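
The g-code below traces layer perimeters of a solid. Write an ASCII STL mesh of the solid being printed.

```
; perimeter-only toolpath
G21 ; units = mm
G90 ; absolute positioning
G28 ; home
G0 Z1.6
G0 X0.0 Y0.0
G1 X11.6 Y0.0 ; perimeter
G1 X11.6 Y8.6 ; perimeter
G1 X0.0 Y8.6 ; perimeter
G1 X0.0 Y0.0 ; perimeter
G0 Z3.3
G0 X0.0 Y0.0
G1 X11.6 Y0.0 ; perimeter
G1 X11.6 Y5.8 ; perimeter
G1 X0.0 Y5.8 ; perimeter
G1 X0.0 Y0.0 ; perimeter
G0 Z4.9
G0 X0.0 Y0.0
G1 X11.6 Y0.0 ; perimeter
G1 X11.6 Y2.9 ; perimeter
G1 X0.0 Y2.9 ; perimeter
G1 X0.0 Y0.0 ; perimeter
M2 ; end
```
solid part
  facet normal 0.0000 0.0000 -1.0000
    outer loop
      vertex 11.6 11.5 0.0
      vertex 11.6 0.0 0.0
      vertex 0.0 0.0 0.0
    endloop
  endfacet
  facet normal 0.0000 0.0000 -1.0000
    outer loop
      vertex 0.0 11.5 0.0
      vertex 11.6 11.5 0.0
      vertex 0.0 0.0 0.0
    endloop
  endfacet
  facet normal 0.0000 -1.0000 0.0000
    outer loop
      vertex 0.0 0.0 0.0
      vertex 11.6 0.0 0.0
      vertex 11.6 0.0 6.6
    endloop
  endfacet
  facet normal 0.0000 -1.0000 0.0000
    outer loop
      vertex 0.0 0.0 0.0
      vertex 11.6 0.0 6.6
      vertex 0.0 0.0 6.6
    endloop
  endfacet
  facet normal 0.0000 0.4978 0.8673
    outer loop
      vertex 0.0 0.0 6.6
      vertex 11.6 0.0 6.6
      vertex 11.6 11.5 0.0
    endloop
  endfacet
  facet normal 0.0000 0.4978 0.8673
    outer loop
      vertex 0.0 0.0 6.6
      vertex 11.6 11.5 0.0
      vertex 0.0 11.5 0.0
    endloop
  endfacet
  facet normal -1.0000 0.0000 0.0000
    outer loop
      vertex 0.0 0.0 6.6
      vertex 0.0 11.5 0.0
      vertex 0.0 0.0 0.0
    endloop
  endfacet
  facet normal 1.0000 0.0000 0.0000
    outer loop
      vertex 11.6 0.0 0.0
      vertex 11.6 11.5 0.0
      vertex 11.6 0.0 6.6
    endloop
  endfacet
endsolid part

The G0 Z moves step by Δz≈1.6 mm. The G1 loops shrink linearly with z, so the solid tapers from its base footprint up to z≈6.6. Closing with a flat bottom cap and the tapered top and triangulating gives 8 facets — a wedge (ramp): 11.6 × 11.5 mm base, rising to 6.6 mm along the y=0 edge and sloping linearly to z=0 at y=11.5.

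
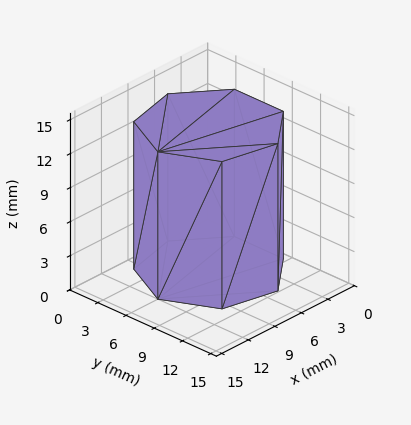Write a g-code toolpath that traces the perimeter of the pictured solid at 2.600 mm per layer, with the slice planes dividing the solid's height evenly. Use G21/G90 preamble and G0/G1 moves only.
Reading the render: the shape is a regular 7-sided prism (a cylinder approximated with 7 flat sides), circumscribed radius ≈ 6 mm, height ≈ 13 mm (dimensions read to the nearest mm from the axis ticks). For the g-code, the solid's height is divided into equal slices at the stated Δz and each level perimeter traced with G1 moves after a G0 lift.

; perimeter-only toolpath
G21 ; units = mm
G90 ; absolute positioning
G28 ; home
; layer 1
G0 Z2.600
G0 X12.000 Y6.000
G1 X9.741 Y10.691
G1 X4.665 Y11.850
G1 X0.594 Y8.603
G1 X0.594 Y3.397
G1 X4.665 Y0.150
G1 X9.741 Y1.309
G1 X12.000 Y6.000
; layer 2
G0 Z5.200
G0 X12.000 Y6.000
G1 X9.741 Y10.691
G1 X4.665 Y11.850
G1 X0.594 Y8.603
G1 X0.594 Y3.397
G1 X4.665 Y0.150
G1 X9.741 Y1.309
G1 X12.000 Y6.000
; layer 3
G0 Z7.800
G0 X12.000 Y6.000
G1 X9.741 Y10.691
G1 X4.665 Y11.850
G1 X0.594 Y8.603
G1 X0.594 Y3.397
G1 X4.665 Y0.150
G1 X9.741 Y1.309
G1 X12.000 Y6.000
; layer 4
G0 Z10.400
G0 X12.000 Y6.000
G1 X9.741 Y10.691
G1 X4.665 Y11.850
G1 X0.594 Y8.603
G1 X0.594 Y3.397
G1 X4.665 Y0.150
G1 X9.741 Y1.309
G1 X12.000 Y6.000
; layer 5
G0 Z13.000
G0 X12.000 Y6.000
G1 X9.741 Y10.691
G1 X4.665 Y11.850
G1 X0.594 Y8.603
G1 X0.594 Y3.397
G1 X4.665 Y0.150
G1 X9.741 Y1.309
G1 X12.000 Y6.000
M2 ; end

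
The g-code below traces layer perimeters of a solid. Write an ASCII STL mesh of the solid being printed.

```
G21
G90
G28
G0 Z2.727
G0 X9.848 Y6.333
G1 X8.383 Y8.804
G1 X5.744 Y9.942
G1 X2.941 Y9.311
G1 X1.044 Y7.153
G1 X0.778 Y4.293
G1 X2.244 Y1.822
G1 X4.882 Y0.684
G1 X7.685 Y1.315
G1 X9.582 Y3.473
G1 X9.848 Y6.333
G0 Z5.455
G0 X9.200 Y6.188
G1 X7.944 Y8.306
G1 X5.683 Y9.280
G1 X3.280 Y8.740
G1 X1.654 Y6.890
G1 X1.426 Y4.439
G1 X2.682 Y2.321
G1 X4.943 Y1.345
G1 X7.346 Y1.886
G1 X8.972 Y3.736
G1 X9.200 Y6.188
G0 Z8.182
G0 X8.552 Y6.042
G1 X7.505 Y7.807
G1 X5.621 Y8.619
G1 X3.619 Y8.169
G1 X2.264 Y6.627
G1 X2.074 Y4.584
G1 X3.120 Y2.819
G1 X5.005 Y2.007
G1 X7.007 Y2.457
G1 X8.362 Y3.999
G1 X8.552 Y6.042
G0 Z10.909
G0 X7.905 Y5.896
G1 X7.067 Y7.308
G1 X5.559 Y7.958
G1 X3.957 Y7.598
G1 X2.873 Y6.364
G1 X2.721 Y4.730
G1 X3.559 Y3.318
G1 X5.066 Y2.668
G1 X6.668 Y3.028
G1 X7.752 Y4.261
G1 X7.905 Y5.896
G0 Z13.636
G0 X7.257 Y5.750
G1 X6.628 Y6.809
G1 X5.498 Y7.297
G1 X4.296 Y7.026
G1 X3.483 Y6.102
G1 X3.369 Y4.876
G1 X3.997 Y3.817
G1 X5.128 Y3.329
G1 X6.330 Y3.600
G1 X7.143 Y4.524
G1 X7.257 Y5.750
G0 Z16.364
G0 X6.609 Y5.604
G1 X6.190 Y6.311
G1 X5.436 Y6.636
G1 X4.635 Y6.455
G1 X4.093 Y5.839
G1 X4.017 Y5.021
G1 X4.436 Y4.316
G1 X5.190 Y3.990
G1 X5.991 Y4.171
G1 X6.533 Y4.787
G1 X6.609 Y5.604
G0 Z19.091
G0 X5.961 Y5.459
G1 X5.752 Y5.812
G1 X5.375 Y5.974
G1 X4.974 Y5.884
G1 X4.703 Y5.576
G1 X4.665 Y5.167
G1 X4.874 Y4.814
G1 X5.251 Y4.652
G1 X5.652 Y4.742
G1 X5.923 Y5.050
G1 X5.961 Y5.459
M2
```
solid part
  facet normal 0.0000 0.0000 -1.0000
    outer loop
      vertex 5.806 10.603 0.000
      vertex 8.821 9.303 0.000
      vertex 10.496 6.479 0.000
    endloop
  endfacet
  facet normal 0.0000 0.0000 -1.0000
    outer loop
      vertex 2.602 9.882 0.000
      vertex 5.806 10.603 0.000
      vertex 10.496 6.479 0.000
    endloop
  endfacet
  facet normal 0.0000 0.0000 -1.0000
    outer loop
      vertex 0.434 7.416 0.000
      vertex 2.602 9.882 0.000
      vertex 10.496 6.479 0.000
    endloop
  endfacet
  facet normal 0.0000 0.0000 -1.0000
    outer loop
      vertex 0.130 4.147 0.000
      vertex 0.434 7.416 0.000
      vertex 10.496 6.479 0.000
    endloop
  endfacet
  facet normal 0.0000 0.0000 -1.0000
    outer loop
      vertex 1.805 1.323 0.000
      vertex 0.130 4.147 0.000
      vertex 10.496 6.479 0.000
    endloop
  endfacet
  facet normal 0.0000 0.0000 -1.0000
    outer loop
      vertex 4.820 0.023 0.000
      vertex 1.805 1.323 0.000
      vertex 10.496 6.479 0.000
    endloop
  endfacet
  facet normal 0.0000 0.0000 -1.0000
    outer loop
      vertex 8.024 0.744 0.000
      vertex 4.820 0.023 0.000
      vertex 10.496 6.479 0.000
    endloop
  endfacet
  facet normal 0.0000 0.0000 -1.0000
    outer loop
      vertex 10.192 3.210 0.000
      vertex 8.024 0.744 0.000
      vertex 10.496 6.479 0.000
    endloop
  endfacet
  facet normal 0.8379 0.4970 0.2256
    outer loop
      vertex 10.496 6.479 0.000
      vertex 8.821 9.303 0.000
      vertex 5.313 5.313 21.818
    endloop
  endfacet
  facet normal 0.3857 0.8946 0.2256
    outer loop
      vertex 8.821 9.303 0.000
      vertex 5.806 10.603 0.000
      vertex 5.313 5.313 21.818
    endloop
  endfacet
  facet normal -0.2139 0.9504 0.2256
    outer loop
      vertex 5.806 10.603 0.000
      vertex 2.602 9.882 0.000
      vertex 5.313 5.313 21.818
    endloop
  endfacet
  facet normal -0.7317 0.6432 0.2256
    outer loop
      vertex 2.602 9.882 0.000
      vertex 0.434 7.416 0.000
      vertex 5.313 5.313 21.818
    endloop
  endfacet
  facet normal -0.9700 0.0902 0.2256
    outer loop
      vertex 0.434 7.416 0.000
      vertex 0.130 4.147 0.000
      vertex 5.313 5.313 21.818
    endloop
  endfacet
  facet normal -0.8379 -0.4970 0.2256
    outer loop
      vertex 0.130 4.147 0.000
      vertex 1.805 1.323 0.000
      vertex 5.313 5.313 21.818
    endloop
  endfacet
  facet normal -0.3857 -0.8946 0.2256
    outer loop
      vertex 1.805 1.323 0.000
      vertex 4.820 0.023 0.000
      vertex 5.313 5.313 21.818
    endloop
  endfacet
  facet normal 0.2139 -0.9504 0.2256
    outer loop
      vertex 4.820 0.023 0.000
      vertex 8.024 0.744 0.000
      vertex 5.313 5.313 21.818
    endloop
  endfacet
  facet normal 0.7317 -0.6432 0.2256
    outer loop
      vertex 8.024 0.744 0.000
      vertex 10.192 3.210 0.000
      vertex 5.313 5.313 21.818
    endloop
  endfacet
  facet normal 0.9700 -0.0902 0.2256
    outer loop
      vertex 10.192 3.210 0.000
      vertex 10.496 6.479 0.000
      vertex 5.313 5.313 21.818
    endloop
  endfacet
endsolid part

The G0 Z moves step by Δz≈2.727 mm. The G1 loops shrink linearly with z, so the solid tapers from its base footprint up to z≈21.8. Closing with a flat bottom cap and the tapered top and triangulating gives 18 facets — a regular 10-sided pyramid, base circumscribed radius ≈ 5.31 mm, apex at z ≈ 21.8 mm.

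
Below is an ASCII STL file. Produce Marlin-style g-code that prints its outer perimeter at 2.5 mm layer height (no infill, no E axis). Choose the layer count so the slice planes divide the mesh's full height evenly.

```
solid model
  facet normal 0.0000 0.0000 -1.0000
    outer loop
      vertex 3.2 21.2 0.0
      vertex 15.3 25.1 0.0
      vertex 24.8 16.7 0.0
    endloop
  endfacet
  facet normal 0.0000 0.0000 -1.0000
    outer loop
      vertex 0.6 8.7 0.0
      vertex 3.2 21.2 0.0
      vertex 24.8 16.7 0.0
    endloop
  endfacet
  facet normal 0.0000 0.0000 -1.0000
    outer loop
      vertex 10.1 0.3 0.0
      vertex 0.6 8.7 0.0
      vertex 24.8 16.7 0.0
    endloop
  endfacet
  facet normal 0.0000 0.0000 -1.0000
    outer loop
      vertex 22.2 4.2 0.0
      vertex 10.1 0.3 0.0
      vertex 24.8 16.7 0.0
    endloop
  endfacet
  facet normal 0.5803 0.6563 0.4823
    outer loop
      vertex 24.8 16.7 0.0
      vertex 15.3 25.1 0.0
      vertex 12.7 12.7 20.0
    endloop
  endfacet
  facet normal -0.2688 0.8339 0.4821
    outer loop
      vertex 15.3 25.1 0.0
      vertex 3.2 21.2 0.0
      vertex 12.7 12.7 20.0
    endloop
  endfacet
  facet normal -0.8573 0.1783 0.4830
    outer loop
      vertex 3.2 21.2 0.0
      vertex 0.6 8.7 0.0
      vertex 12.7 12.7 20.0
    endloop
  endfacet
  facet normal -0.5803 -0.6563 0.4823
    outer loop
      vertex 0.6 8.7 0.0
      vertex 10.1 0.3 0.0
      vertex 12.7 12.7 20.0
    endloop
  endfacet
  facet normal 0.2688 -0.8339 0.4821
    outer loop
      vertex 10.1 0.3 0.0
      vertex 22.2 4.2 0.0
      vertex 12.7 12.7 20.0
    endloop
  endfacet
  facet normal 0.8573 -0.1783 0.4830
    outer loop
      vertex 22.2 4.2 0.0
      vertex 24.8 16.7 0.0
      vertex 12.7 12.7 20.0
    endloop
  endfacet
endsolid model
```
; perimeter-only toolpath
G21 ; units = mm
G90 ; absolute positioning
G28 ; home
; layer 1
G0 Z2.5
G0 X23.3 Y16.2
G1 X15.0 Y23.6
G1 X4.4 Y20.1
G1 X2.1 Y9.2
G1 X10.4 Y1.8
G1 X21.0 Y5.3
G1 X23.3 Y16.2
; layer 2
G0 Z5.0
G0 X21.8 Y15.7
G1 X14.7 Y22.0
G1 X5.6 Y19.1
G1 X3.6 Y9.7
G1 X10.8 Y3.4
G1 X19.8 Y6.3
G1 X21.8 Y15.7
; layer 3
G0 Z7.5
G0 X20.3 Y15.2
G1 X14.3 Y20.4
G1 X6.8 Y18.0
G1 X5.1 Y10.2
G1 X11.1 Y4.9
G1 X18.6 Y7.4
G1 X20.3 Y15.2
; layer 4
G0 Z10.0
G0 X18.8 Y14.7
G1 X14.0 Y18.9
G1 X7.9 Y16.9
G1 X6.6 Y10.7
G1 X11.4 Y6.5
G1 X17.4 Y8.4
G1 X18.8 Y14.7
; layer 5
G0 Z12.5
G0 X17.2 Y14.2
G1 X13.7 Y17.4
G1 X9.1 Y15.9
G1 X8.2 Y11.2
G1 X11.7 Y8.1
G1 X16.3 Y9.5
G1 X17.2 Y14.2
; layer 6
G0 Z15.0
G0 X15.7 Y13.7
G1 X13.3 Y15.8
G1 X10.3 Y14.8
G1 X9.7 Y11.7
G1 X12.0 Y9.6
G1 X15.1 Y10.6
G1 X15.7 Y13.7
; layer 7
G0 Z17.5
G0 X14.2 Y13.2
G1 X13.0 Y14.2
G1 X11.5 Y13.8
G1 X11.2 Y12.2
G1 X12.4 Y11.1
G1 X13.9 Y11.6
G1 X14.2 Y13.2
M2 ; end

The solid is a regular 6-sided pyramid, base circumscribed radius ≈ 12.7 mm, apex at z ≈ 20 mm. Slicing at Δz = 2.5 mm — 8 equal slices spanning the solid's height, so layer i sits at z = i·h/8 — gives 7 non-empty perimeters. Each is a 6-segment closed polygon; G0 lifts to the layer z and rapids to the start vertex, then G1 traces the edges. The cross-section shrinks linearly with z (the slice at the apex is degenerate and omitted).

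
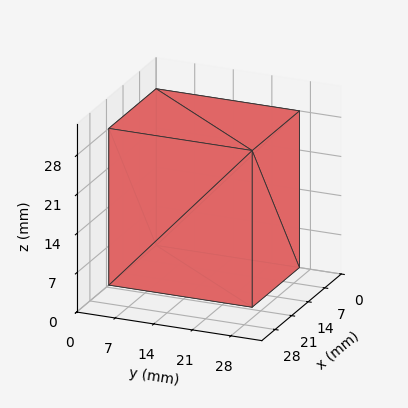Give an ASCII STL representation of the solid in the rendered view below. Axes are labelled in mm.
Reading the render: the shape is a rectangular box, roughly 20 × 26 mm footprint and 28 mm tall (dimensions read to the nearest mm from the axis ticks). For the STL, each face is triangulated and given an outward normal.

solid part
  facet normal 0.0000 0.0000 -1.0000
    outer loop
      vertex 20.0 26.0 0.0
      vertex 20.0 0.0 0.0
      vertex 0.0 0.0 0.0
    endloop
  endfacet
  facet normal 0.0000 0.0000 -1.0000
    outer loop
      vertex 0.0 26.0 0.0
      vertex 20.0 26.0 0.0
      vertex 0.0 0.0 0.0
    endloop
  endfacet
  facet normal 0.0000 0.0000 1.0000
    outer loop
      vertex 0.0 0.0 28.0
      vertex 20.0 0.0 28.0
      vertex 20.0 26.0 28.0
    endloop
  endfacet
  facet normal 0.0000 0.0000 1.0000
    outer loop
      vertex 0.0 0.0 28.0
      vertex 20.0 26.0 28.0
      vertex 0.0 26.0 28.0
    endloop
  endfacet
  facet normal 0.0000 -1.0000 0.0000
    outer loop
      vertex 0.0 0.0 0.0
      vertex 20.0 0.0 0.0
      vertex 20.0 0.0 28.0
    endloop
  endfacet
  facet normal 0.0000 -1.0000 0.0000
    outer loop
      vertex 0.0 0.0 0.0
      vertex 20.0 0.0 28.0
      vertex 0.0 0.0 28.0
    endloop
  endfacet
  facet normal 0.0000 1.0000 0.0000
    outer loop
      vertex 20.0 26.0 28.0
      vertex 20.0 26.0 0.0
      vertex 0.0 26.0 0.0
    endloop
  endfacet
  facet normal 0.0000 1.0000 0.0000
    outer loop
      vertex 0.0 26.0 28.0
      vertex 20.0 26.0 28.0
      vertex 0.0 26.0 0.0
    endloop
  endfacet
  facet normal -1.0000 0.0000 0.0000
    outer loop
      vertex 0.0 26.0 28.0
      vertex 0.0 26.0 0.0
      vertex 0.0 0.0 0.0
    endloop
  endfacet
  facet normal -1.0000 0.0000 0.0000
    outer loop
      vertex 0.0 0.0 28.0
      vertex 0.0 26.0 28.0
      vertex 0.0 0.0 0.0
    endloop
  endfacet
  facet normal 1.0000 0.0000 0.0000
    outer loop
      vertex 20.0 0.0 0.0
      vertex 20.0 26.0 0.0
      vertex 20.0 26.0 28.0
    endloop
  endfacet
  facet normal 1.0000 0.0000 0.0000
    outer loop
      vertex 20.0 0.0 0.0
      vertex 20.0 26.0 28.0
      vertex 20.0 0.0 28.0
    endloop
  endfacet
endsolid part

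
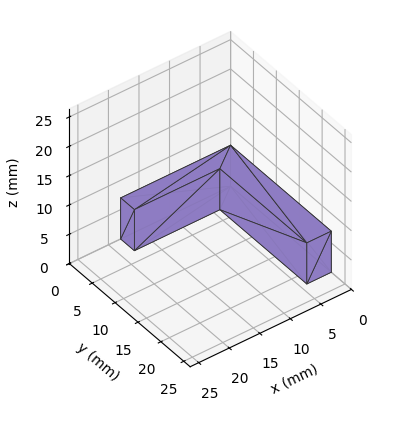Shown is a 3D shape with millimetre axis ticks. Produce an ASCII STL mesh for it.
Reading the render: the shape is an L-shaped prism: outer 18 × 22 mm, arm thicknesses ≈ 3 mm (horizontal) and 4 mm (vertical), extruded 7 mm in z (dimensions read to the nearest mm from the axis ticks). For the STL, each face is triangulated and given an outward normal.

solid part
  facet normal 0.0000 0.0000 -1.0000
    outer loop
      vertex 18.0 3.0 0.0
      vertex 18.0 0.0 0.0
      vertex 0.0 0.0 0.0
    endloop
  endfacet
  facet normal 0.0000 0.0000 -1.0000
    outer loop
      vertex 4.0 3.0 0.0
      vertex 18.0 3.0 0.0
      vertex 0.0 0.0 0.0
    endloop
  endfacet
  facet normal 0.0000 0.0000 -1.0000
    outer loop
      vertex 4.0 22.0 0.0
      vertex 4.0 3.0 0.0
      vertex 0.0 0.0 0.0
    endloop
  endfacet
  facet normal 0.0000 0.0000 -1.0000
    outer loop
      vertex 0.0 22.0 0.0
      vertex 4.0 22.0 0.0
      vertex 0.0 0.0 0.0
    endloop
  endfacet
  facet normal 0.0000 0.0000 1.0000
    outer loop
      vertex 0.0 0.0 7.0
      vertex 18.0 0.0 7.0
      vertex 18.0 3.0 7.0
    endloop
  endfacet
  facet normal 0.0000 0.0000 1.0000
    outer loop
      vertex 0.0 0.0 7.0
      vertex 18.0 3.0 7.0
      vertex 4.0 3.0 7.0
    endloop
  endfacet
  facet normal 0.0000 0.0000 1.0000
    outer loop
      vertex 0.0 0.0 7.0
      vertex 4.0 3.0 7.0
      vertex 4.0 22.0 7.0
    endloop
  endfacet
  facet normal 0.0000 0.0000 1.0000
    outer loop
      vertex 0.0 0.0 7.0
      vertex 4.0 22.0 7.0
      vertex 0.0 22.0 7.0
    endloop
  endfacet
  facet normal 0.0000 -1.0000 0.0000
    outer loop
      vertex 0.0 0.0 0.0
      vertex 18.0 0.0 0.0
      vertex 18.0 0.0 7.0
    endloop
  endfacet
  facet normal 0.0000 -1.0000 0.0000
    outer loop
      vertex 0.0 0.0 0.0
      vertex 18.0 0.0 7.0
      vertex 0.0 0.0 7.0
    endloop
  endfacet
  facet normal 1.0000 0.0000 0.0000
    outer loop
      vertex 18.0 0.0 0.0
      vertex 18.0 3.0 0.0
      vertex 18.0 3.0 7.0
    endloop
  endfacet
  facet normal 1.0000 0.0000 0.0000
    outer loop
      vertex 18.0 0.0 0.0
      vertex 18.0 3.0 7.0
      vertex 18.0 0.0 7.0
    endloop
  endfacet
  facet normal 0.0000 1.0000 0.0000
    outer loop
      vertex 18.0 3.0 0.0
      vertex 4.0 3.0 0.0
      vertex 4.0 3.0 7.0
    endloop
  endfacet
  facet normal 0.0000 1.0000 0.0000
    outer loop
      vertex 18.0 3.0 0.0
      vertex 4.0 3.0 7.0
      vertex 18.0 3.0 7.0
    endloop
  endfacet
  facet normal 1.0000 0.0000 0.0000
    outer loop
      vertex 4.0 3.0 0.0
      vertex 4.0 22.0 0.0
      vertex 4.0 22.0 7.0
    endloop
  endfacet
  facet normal 1.0000 0.0000 0.0000
    outer loop
      vertex 4.0 3.0 0.0
      vertex 4.0 22.0 7.0
      vertex 4.0 3.0 7.0
    endloop
  endfacet
  facet normal 0.0000 1.0000 0.0000
    outer loop
      vertex 4.0 22.0 0.0
      vertex 0.0 22.0 0.0
      vertex 0.0 22.0 7.0
    endloop
  endfacet
  facet normal 0.0000 1.0000 0.0000
    outer loop
      vertex 4.0 22.0 0.0
      vertex 0.0 22.0 7.0
      vertex 4.0 22.0 7.0
    endloop
  endfacet
  facet normal -1.0000 0.0000 0.0000
    outer loop
      vertex 0.0 22.0 0.0
      vertex 0.0 0.0 0.0
      vertex 0.0 0.0 7.0
    endloop
  endfacet
  facet normal -1.0000 0.0000 0.0000
    outer loop
      vertex 0.0 22.0 0.0
      vertex 0.0 0.0 7.0
      vertex 0.0 22.0 7.0
    endloop
  endfacet
endsolid part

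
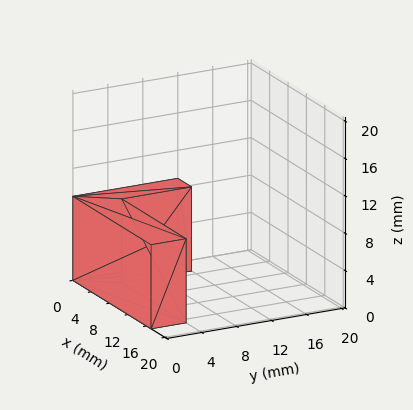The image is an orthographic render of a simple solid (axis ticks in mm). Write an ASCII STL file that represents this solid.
Reading the render: the shape is an L-shaped prism: outer 17 × 12 mm, arm thicknesses ≈ 4 mm (horizontal) and 3 mm (vertical), extruded 9 mm in z (dimensions read to the nearest mm from the axis ticks). For the STL, each face is triangulated and given an outward normal.

solid part
  facet normal 0.0000 0.0000 -1.0000
    outer loop
      vertex 17.0 4.0 0.0
      vertex 17.0 0.0 0.0
      vertex 0.0 0.0 0.0
    endloop
  endfacet
  facet normal 0.0000 0.0000 -1.0000
    outer loop
      vertex 3.0 4.0 0.0
      vertex 17.0 4.0 0.0
      vertex 0.0 0.0 0.0
    endloop
  endfacet
  facet normal 0.0000 0.0000 -1.0000
    outer loop
      vertex 3.0 12.0 0.0
      vertex 3.0 4.0 0.0
      vertex 0.0 0.0 0.0
    endloop
  endfacet
  facet normal 0.0000 0.0000 -1.0000
    outer loop
      vertex 0.0 12.0 0.0
      vertex 3.0 12.0 0.0
      vertex 0.0 0.0 0.0
    endloop
  endfacet
  facet normal 0.0000 0.0000 1.0000
    outer loop
      vertex 0.0 0.0 9.0
      vertex 17.0 0.0 9.0
      vertex 17.0 4.0 9.0
    endloop
  endfacet
  facet normal 0.0000 0.0000 1.0000
    outer loop
      vertex 0.0 0.0 9.0
      vertex 17.0 4.0 9.0
      vertex 3.0 4.0 9.0
    endloop
  endfacet
  facet normal 0.0000 0.0000 1.0000
    outer loop
      vertex 0.0 0.0 9.0
      vertex 3.0 4.0 9.0
      vertex 3.0 12.0 9.0
    endloop
  endfacet
  facet normal 0.0000 0.0000 1.0000
    outer loop
      vertex 0.0 0.0 9.0
      vertex 3.0 12.0 9.0
      vertex 0.0 12.0 9.0
    endloop
  endfacet
  facet normal 0.0000 -1.0000 0.0000
    outer loop
      vertex 0.0 0.0 0.0
      vertex 17.0 0.0 0.0
      vertex 17.0 0.0 9.0
    endloop
  endfacet
  facet normal 0.0000 -1.0000 0.0000
    outer loop
      vertex 0.0 0.0 0.0
      vertex 17.0 0.0 9.0
      vertex 0.0 0.0 9.0
    endloop
  endfacet
  facet normal 1.0000 0.0000 0.0000
    outer loop
      vertex 17.0 0.0 0.0
      vertex 17.0 4.0 0.0
      vertex 17.0 4.0 9.0
    endloop
  endfacet
  facet normal 1.0000 0.0000 0.0000
    outer loop
      vertex 17.0 0.0 0.0
      vertex 17.0 4.0 9.0
      vertex 17.0 0.0 9.0
    endloop
  endfacet
  facet normal 0.0000 1.0000 0.0000
    outer loop
      vertex 17.0 4.0 0.0
      vertex 3.0 4.0 0.0
      vertex 3.0 4.0 9.0
    endloop
  endfacet
  facet normal 0.0000 1.0000 0.0000
    outer loop
      vertex 17.0 4.0 0.0
      vertex 3.0 4.0 9.0
      vertex 17.0 4.0 9.0
    endloop
  endfacet
  facet normal 1.0000 0.0000 0.0000
    outer loop
      vertex 3.0 4.0 0.0
      vertex 3.0 12.0 0.0
      vertex 3.0 12.0 9.0
    endloop
  endfacet
  facet normal 1.0000 0.0000 0.0000
    outer loop
      vertex 3.0 4.0 0.0
      vertex 3.0 12.0 9.0
      vertex 3.0 4.0 9.0
    endloop
  endfacet
  facet normal 0.0000 1.0000 0.0000
    outer loop
      vertex 3.0 12.0 0.0
      vertex 0.0 12.0 0.0
      vertex 0.0 12.0 9.0
    endloop
  endfacet
  facet normal 0.0000 1.0000 0.0000
    outer loop
      vertex 3.0 12.0 0.0
      vertex 0.0 12.0 9.0
      vertex 3.0 12.0 9.0
    endloop
  endfacet
  facet normal -1.0000 0.0000 0.0000
    outer loop
      vertex 0.0 12.0 0.0
      vertex 0.0 0.0 0.0
      vertex 0.0 0.0 9.0
    endloop
  endfacet
  facet normal -1.0000 0.0000 0.0000
    outer loop
      vertex 0.0 12.0 0.0
      vertex 0.0 0.0 9.0
      vertex 0.0 12.0 9.0
    endloop
  endfacet
endsolid part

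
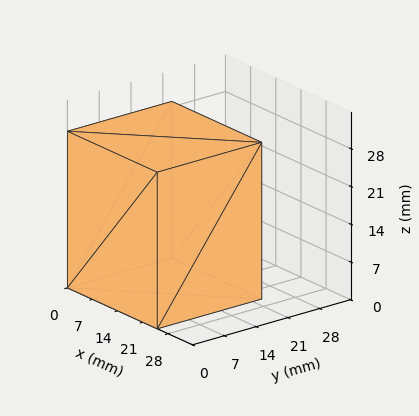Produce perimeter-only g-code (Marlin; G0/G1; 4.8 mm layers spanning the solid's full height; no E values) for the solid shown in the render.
Reading the render: the shape is a rectangular box, roughly 25 × 23 mm footprint and 29 mm tall (dimensions read to the nearest mm from the axis ticks). For the g-code, the solid's height is divided into equal slices at the stated Δz and each level perimeter traced with G1 moves after a G0 lift.

; perimeter-only toolpath
G21 ; units = mm
G90 ; absolute positioning
G28 ; home
; layer 1
G0 Z4.8
G0 X0.0 Y0.0
G1 X25.0 Y0.0
G1 X25.0 Y23.0
G1 X0.0 Y23.0
G1 X0.0 Y0.0
; layer 2
G0 Z9.7
G0 X0.0 Y0.0
G1 X25.0 Y0.0
G1 X25.0 Y23.0
G1 X0.0 Y23.0
G1 X0.0 Y0.0
; layer 3
G0 Z14.5
G0 X0.0 Y0.0
G1 X25.0 Y0.0
G1 X25.0 Y23.0
G1 X0.0 Y23.0
G1 X0.0 Y0.0
; layer 4
G0 Z19.3
G0 X0.0 Y0.0
G1 X25.0 Y0.0
G1 X25.0 Y23.0
G1 X0.0 Y23.0
G1 X0.0 Y0.0
; layer 5
G0 Z24.2
G0 X0.0 Y0.0
G1 X25.0 Y0.0
G1 X25.0 Y23.0
G1 X0.0 Y23.0
G1 X0.0 Y0.0
; layer 6
G0 Z29.0
G0 X0.0 Y0.0
G1 X25.0 Y0.0
G1 X25.0 Y23.0
G1 X0.0 Y23.0
G1 X0.0 Y0.0
M2 ; end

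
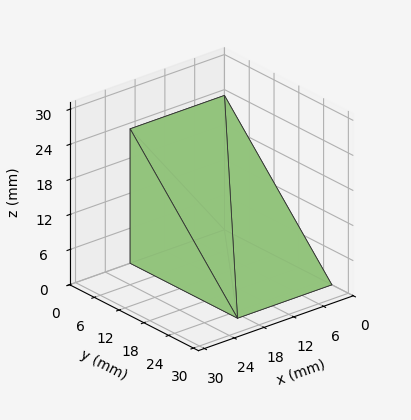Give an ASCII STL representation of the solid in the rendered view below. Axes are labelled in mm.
Reading the render: the shape is a wedge (ramp): 19 × 26 mm base, rising to 23 mm along the y=0 edge and sloping linearly to z=0 at y=26 (dimensions read to the nearest mm from the axis ticks). For the STL, each face is triangulated and given an outward normal.

solid part
  facet normal 0.0000 0.0000 -1.0000
    outer loop
      vertex 19.000 26.000 0.000
      vertex 19.000 0.000 0.000
      vertex 0.000 0.000 0.000
    endloop
  endfacet
  facet normal 0.0000 0.0000 -1.0000
    outer loop
      vertex 0.000 26.000 0.000
      vertex 19.000 26.000 0.000
      vertex 0.000 0.000 0.000
    endloop
  endfacet
  facet normal 0.0000 -1.0000 0.0000
    outer loop
      vertex 0.000 0.000 0.000
      vertex 19.000 0.000 0.000
      vertex 19.000 0.000 23.000
    endloop
  endfacet
  facet normal 0.0000 -1.0000 0.0000
    outer loop
      vertex 0.000 0.000 0.000
      vertex 19.000 0.000 23.000
      vertex 0.000 0.000 23.000
    endloop
  endfacet
  facet normal 0.0000 0.6626 0.7490
    outer loop
      vertex 0.000 0.000 23.000
      vertex 19.000 0.000 23.000
      vertex 19.000 26.000 0.000
    endloop
  endfacet
  facet normal 0.0000 0.6626 0.7490
    outer loop
      vertex 0.000 0.000 23.000
      vertex 19.000 26.000 0.000
      vertex 0.000 26.000 0.000
    endloop
  endfacet
  facet normal -1.0000 0.0000 0.0000
    outer loop
      vertex 0.000 0.000 23.000
      vertex 0.000 26.000 0.000
      vertex 0.000 0.000 0.000
    endloop
  endfacet
  facet normal 1.0000 0.0000 0.0000
    outer loop
      vertex 19.000 0.000 0.000
      vertex 19.000 26.000 0.000
      vertex 19.000 0.000 23.000
    endloop
  endfacet
endsolid part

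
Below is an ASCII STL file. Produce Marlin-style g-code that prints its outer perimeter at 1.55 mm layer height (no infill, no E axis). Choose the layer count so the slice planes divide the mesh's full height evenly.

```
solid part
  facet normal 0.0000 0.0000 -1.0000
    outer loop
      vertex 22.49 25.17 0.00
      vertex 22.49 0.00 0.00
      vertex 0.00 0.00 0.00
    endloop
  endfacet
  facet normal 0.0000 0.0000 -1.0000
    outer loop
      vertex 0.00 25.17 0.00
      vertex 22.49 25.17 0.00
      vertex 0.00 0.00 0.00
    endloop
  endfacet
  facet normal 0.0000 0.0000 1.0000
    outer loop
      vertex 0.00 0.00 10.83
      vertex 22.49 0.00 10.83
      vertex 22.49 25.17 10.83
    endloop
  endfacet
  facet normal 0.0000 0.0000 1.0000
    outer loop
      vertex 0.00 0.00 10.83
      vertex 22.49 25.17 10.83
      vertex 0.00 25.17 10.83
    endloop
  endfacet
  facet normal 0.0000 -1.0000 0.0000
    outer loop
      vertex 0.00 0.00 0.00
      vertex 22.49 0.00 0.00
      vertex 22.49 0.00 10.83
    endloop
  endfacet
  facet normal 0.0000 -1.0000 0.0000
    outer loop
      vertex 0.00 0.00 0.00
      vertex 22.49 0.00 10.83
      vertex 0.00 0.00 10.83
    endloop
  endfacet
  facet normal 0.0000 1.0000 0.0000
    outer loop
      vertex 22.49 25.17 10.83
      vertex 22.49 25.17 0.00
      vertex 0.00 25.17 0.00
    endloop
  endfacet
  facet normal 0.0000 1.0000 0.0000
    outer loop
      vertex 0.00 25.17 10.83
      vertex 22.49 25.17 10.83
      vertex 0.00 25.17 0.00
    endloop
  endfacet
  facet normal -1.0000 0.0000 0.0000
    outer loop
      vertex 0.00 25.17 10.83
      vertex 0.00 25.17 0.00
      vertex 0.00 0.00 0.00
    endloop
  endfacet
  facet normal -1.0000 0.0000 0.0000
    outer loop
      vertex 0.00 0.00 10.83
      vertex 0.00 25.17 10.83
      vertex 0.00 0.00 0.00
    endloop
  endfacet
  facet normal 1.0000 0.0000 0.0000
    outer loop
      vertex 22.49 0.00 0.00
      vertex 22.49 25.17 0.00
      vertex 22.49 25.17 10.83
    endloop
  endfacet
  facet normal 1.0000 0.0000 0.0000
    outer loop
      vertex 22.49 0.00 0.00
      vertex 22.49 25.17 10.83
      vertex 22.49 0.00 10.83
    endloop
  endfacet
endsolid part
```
; perimeter-only toolpath
G21 ; units = mm
G90 ; absolute positioning
G28 ; home
; layer 1
G0 Z1.55
G0 X0.00 Y0.00
G1 X22.49 Y0.00
G1 X22.49 Y25.17
G1 X0.00 Y25.17
G1 X0.00 Y0.00
; layer 2
G0 Z3.09
G0 X0.00 Y0.00
G1 X22.49 Y0.00
G1 X22.49 Y25.17
G1 X0.00 Y25.17
G1 X0.00 Y0.00
; layer 3
G0 Z4.64
G0 X0.00 Y0.00
G1 X22.49 Y0.00
G1 X22.49 Y25.17
G1 X0.00 Y25.17
G1 X0.00 Y0.00
; layer 4
G0 Z6.19
G0 X0.00 Y0.00
G1 X22.49 Y0.00
G1 X22.49 Y25.17
G1 X0.00 Y25.17
G1 X0.00 Y0.00
; layer 5
G0 Z7.74
G0 X0.00 Y0.00
G1 X22.49 Y0.00
G1 X22.49 Y25.17
G1 X0.00 Y25.17
G1 X0.00 Y0.00
; layer 6
G0 Z9.28
G0 X0.00 Y0.00
G1 X22.49 Y0.00
G1 X22.49 Y25.17
G1 X0.00 Y25.17
G1 X0.00 Y0.00
; layer 7
G0 Z10.83
G0 X0.00 Y0.00
G1 X22.49 Y0.00
G1 X22.49 Y25.17
G1 X0.00 Y25.17
G1 X0.00 Y0.00
M2 ; end

The solid is a rectangular box, roughly 22.5 × 25.2 mm footprint and 10.8 mm tall. Slicing at Δz = 1.55 mm — 7 equal slices spanning the solid's height, so layer i sits at z = i·h/7 — gives 7 non-empty perimeters. Each is a 4-segment closed polygon; G0 lifts to the layer z and rapids to the start vertex, then G1 traces the edges.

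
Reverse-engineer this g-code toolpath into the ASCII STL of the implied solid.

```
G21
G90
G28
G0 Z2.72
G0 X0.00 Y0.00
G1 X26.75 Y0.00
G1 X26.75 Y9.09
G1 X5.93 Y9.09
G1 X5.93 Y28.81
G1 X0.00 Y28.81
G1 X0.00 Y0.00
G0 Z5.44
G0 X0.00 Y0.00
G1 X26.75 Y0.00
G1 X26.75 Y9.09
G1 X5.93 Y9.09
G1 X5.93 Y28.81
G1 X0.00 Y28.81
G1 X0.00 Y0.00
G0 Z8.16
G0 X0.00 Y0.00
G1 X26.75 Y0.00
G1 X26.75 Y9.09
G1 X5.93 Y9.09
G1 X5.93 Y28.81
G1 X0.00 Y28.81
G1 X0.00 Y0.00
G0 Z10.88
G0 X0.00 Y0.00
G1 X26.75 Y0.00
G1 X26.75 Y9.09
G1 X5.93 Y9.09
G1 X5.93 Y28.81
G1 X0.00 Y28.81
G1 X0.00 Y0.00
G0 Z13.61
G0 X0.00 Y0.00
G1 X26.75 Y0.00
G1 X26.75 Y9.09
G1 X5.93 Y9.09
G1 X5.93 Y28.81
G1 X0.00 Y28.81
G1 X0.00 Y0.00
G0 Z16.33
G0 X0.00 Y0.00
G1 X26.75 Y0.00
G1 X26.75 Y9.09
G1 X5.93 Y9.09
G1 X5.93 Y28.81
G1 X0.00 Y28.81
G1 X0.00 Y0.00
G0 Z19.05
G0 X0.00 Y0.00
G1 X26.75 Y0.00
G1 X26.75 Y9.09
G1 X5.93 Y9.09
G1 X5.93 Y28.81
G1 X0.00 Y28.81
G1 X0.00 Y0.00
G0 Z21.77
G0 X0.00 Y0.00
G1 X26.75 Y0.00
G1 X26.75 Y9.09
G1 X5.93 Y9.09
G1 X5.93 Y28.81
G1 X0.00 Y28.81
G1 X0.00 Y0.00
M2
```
solid part
  facet normal 0.0000 0.0000 -1.0000
    outer loop
      vertex 26.75 9.09 0.00
      vertex 26.75 0.00 0.00
      vertex 0.00 0.00 0.00
    endloop
  endfacet
  facet normal 0.0000 0.0000 -1.0000
    outer loop
      vertex 5.93 9.09 0.00
      vertex 26.75 9.09 0.00
      vertex 0.00 0.00 0.00
    endloop
  endfacet
  facet normal 0.0000 0.0000 -1.0000
    outer loop
      vertex 5.93 28.81 0.00
      vertex 5.93 9.09 0.00
      vertex 0.00 0.00 0.00
    endloop
  endfacet
  facet normal 0.0000 0.0000 -1.0000
    outer loop
      vertex 0.00 28.81 0.00
      vertex 5.93 28.81 0.00
      vertex 0.00 0.00 0.00
    endloop
  endfacet
  facet normal 0.0000 0.0000 1.0000
    outer loop
      vertex 0.00 0.00 21.77
      vertex 26.75 0.00 21.77
      vertex 26.75 9.09 21.77
    endloop
  endfacet
  facet normal 0.0000 0.0000 1.0000
    outer loop
      vertex 0.00 0.00 21.77
      vertex 26.75 9.09 21.77
      vertex 5.93 9.09 21.77
    endloop
  endfacet
  facet normal 0.0000 0.0000 1.0000
    outer loop
      vertex 0.00 0.00 21.77
      vertex 5.93 9.09 21.77
      vertex 5.93 28.81 21.77
    endloop
  endfacet
  facet normal 0.0000 0.0000 1.0000
    outer loop
      vertex 0.00 0.00 21.77
      vertex 5.93 28.81 21.77
      vertex 0.00 28.81 21.77
    endloop
  endfacet
  facet normal 0.0000 -1.0000 0.0000
    outer loop
      vertex 0.00 0.00 0.00
      vertex 26.75 0.00 0.00
      vertex 26.75 0.00 21.77
    endloop
  endfacet
  facet normal 0.0000 -1.0000 0.0000
    outer loop
      vertex 0.00 0.00 0.00
      vertex 26.75 0.00 21.77
      vertex 0.00 0.00 21.77
    endloop
  endfacet
  facet normal 1.0000 0.0000 0.0000
    outer loop
      vertex 26.75 0.00 0.00
      vertex 26.75 9.09 0.00
      vertex 26.75 9.09 21.77
    endloop
  endfacet
  facet normal 1.0000 0.0000 0.0000
    outer loop
      vertex 26.75 0.00 0.00
      vertex 26.75 9.09 21.77
      vertex 26.75 0.00 21.77
    endloop
  endfacet
  facet normal 0.0000 1.0000 0.0000
    outer loop
      vertex 26.75 9.09 0.00
      vertex 5.93 9.09 0.00
      vertex 5.93 9.09 21.77
    endloop
  endfacet
  facet normal 0.0000 1.0000 0.0000
    outer loop
      vertex 26.75 9.09 0.00
      vertex 5.93 9.09 21.77
      vertex 26.75 9.09 21.77
    endloop
  endfacet
  facet normal 1.0000 0.0000 0.0000
    outer loop
      vertex 5.93 9.09 0.00
      vertex 5.93 28.81 0.00
      vertex 5.93 28.81 21.77
    endloop
  endfacet
  facet normal 1.0000 0.0000 0.0000
    outer loop
      vertex 5.93 9.09 0.00
      vertex 5.93 28.81 21.77
      vertex 5.93 9.09 21.77
    endloop
  endfacet
  facet normal 0.0000 1.0000 0.0000
    outer loop
      vertex 5.93 28.81 0.00
      vertex 0.00 28.81 0.00
      vertex 0.00 28.81 21.77
    endloop
  endfacet
  facet normal 0.0000 1.0000 0.0000
    outer loop
      vertex 5.93 28.81 0.00
      vertex 0.00 28.81 21.77
      vertex 5.93 28.81 21.77
    endloop
  endfacet
  facet normal -1.0000 0.0000 0.0000
    outer loop
      vertex 0.00 28.81 0.00
      vertex 0.00 0.00 0.00
      vertex 0.00 0.00 21.77
    endloop
  endfacet
  facet normal -1.0000 0.0000 0.0000
    outer loop
      vertex 0.00 28.81 0.00
      vertex 0.00 0.00 21.77
      vertex 0.00 28.81 21.77
    endloop
  endfacet
endsolid part

The G0 Z moves step by Δz≈2.72 mm. Every layer's G1 loop is the same polygon, so the solid is a straight extrusion of it from z=0 to z≈21.8. Closing with flat bottom and top caps and triangulating gives 20 facets — an L-shaped prism: outer 26.8 × 28.8 mm, arm thicknesses ≈ 9.09 mm (horizontal) and 5.93 mm (vertical), extruded 21.8 mm in z.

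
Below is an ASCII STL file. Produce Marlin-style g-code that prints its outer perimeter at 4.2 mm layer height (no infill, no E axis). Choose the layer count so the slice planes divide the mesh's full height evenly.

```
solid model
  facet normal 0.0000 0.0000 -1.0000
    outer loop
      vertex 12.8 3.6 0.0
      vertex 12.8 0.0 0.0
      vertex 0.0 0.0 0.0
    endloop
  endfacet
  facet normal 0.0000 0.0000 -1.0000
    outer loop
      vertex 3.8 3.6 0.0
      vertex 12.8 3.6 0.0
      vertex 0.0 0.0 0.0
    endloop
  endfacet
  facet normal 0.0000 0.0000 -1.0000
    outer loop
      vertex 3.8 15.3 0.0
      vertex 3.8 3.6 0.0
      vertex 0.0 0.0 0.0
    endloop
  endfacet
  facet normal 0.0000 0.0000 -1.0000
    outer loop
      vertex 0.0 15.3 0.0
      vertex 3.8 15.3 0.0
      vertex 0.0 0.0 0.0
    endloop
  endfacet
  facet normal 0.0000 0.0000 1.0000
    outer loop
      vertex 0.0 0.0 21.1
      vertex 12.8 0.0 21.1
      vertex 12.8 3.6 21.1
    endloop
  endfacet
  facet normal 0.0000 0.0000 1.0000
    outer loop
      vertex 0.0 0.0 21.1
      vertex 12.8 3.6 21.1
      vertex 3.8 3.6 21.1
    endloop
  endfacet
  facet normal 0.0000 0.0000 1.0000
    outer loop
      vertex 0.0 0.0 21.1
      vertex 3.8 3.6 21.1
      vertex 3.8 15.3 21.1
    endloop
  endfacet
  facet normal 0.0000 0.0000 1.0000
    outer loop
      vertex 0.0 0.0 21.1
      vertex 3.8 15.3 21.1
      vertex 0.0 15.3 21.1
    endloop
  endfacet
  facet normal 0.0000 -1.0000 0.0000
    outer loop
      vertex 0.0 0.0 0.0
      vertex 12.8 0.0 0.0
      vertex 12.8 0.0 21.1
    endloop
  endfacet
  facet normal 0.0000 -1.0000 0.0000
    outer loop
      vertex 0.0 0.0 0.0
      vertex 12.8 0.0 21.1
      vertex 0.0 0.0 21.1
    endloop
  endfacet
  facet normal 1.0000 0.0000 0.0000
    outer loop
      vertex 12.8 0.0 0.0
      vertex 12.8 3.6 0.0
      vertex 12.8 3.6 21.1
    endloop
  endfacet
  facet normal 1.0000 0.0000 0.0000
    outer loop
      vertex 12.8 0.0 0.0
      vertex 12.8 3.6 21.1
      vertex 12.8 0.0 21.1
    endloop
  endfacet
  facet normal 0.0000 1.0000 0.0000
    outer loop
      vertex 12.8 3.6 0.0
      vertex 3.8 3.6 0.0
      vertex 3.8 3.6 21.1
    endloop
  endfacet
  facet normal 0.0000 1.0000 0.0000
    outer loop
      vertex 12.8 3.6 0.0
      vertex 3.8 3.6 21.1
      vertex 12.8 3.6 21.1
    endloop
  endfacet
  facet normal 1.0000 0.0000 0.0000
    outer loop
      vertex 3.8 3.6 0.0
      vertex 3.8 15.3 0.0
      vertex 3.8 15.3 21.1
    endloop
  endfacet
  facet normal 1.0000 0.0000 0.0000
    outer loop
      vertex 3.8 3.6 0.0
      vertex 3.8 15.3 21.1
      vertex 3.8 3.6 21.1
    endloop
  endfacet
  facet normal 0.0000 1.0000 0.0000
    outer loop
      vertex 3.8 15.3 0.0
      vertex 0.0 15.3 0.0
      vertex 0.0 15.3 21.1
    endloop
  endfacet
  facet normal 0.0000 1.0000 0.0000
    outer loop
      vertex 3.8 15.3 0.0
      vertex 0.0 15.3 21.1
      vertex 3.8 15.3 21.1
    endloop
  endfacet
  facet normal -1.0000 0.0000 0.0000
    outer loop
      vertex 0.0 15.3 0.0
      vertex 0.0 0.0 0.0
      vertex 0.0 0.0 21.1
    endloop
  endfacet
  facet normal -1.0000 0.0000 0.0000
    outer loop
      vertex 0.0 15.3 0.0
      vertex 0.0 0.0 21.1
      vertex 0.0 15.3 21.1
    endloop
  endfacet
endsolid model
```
; perimeter-only toolpath
G21 ; units = mm
G90 ; absolute positioning
G28 ; home
; layer 1
G0 Z4.2
G0 X0.0 Y0.0
G1 X12.8 Y0.0
G1 X12.8 Y3.6
G1 X3.8 Y3.6
G1 X3.8 Y15.3
G1 X0.0 Y15.3
G1 X0.0 Y0.0
; layer 2
G0 Z8.4
G0 X0.0 Y0.0
G1 X12.8 Y0.0
G1 X12.8 Y3.6
G1 X3.8 Y3.6
G1 X3.8 Y15.3
G1 X0.0 Y15.3
G1 X0.0 Y0.0
; layer 3
G0 Z12.7
G0 X0.0 Y0.0
G1 X12.8 Y0.0
G1 X12.8 Y3.6
G1 X3.8 Y3.6
G1 X3.8 Y15.3
G1 X0.0 Y15.3
G1 X0.0 Y0.0
; layer 4
G0 Z16.9
G0 X0.0 Y0.0
G1 X12.8 Y0.0
G1 X12.8 Y3.6
G1 X3.8 Y3.6
G1 X3.8 Y15.3
G1 X0.0 Y15.3
G1 X0.0 Y0.0
; layer 5
G0 Z21.1
G0 X0.0 Y0.0
G1 X12.8 Y0.0
G1 X12.8 Y3.6
G1 X3.8 Y3.6
G1 X3.8 Y15.3
G1 X0.0 Y15.3
G1 X0.0 Y0.0
M2 ; end

The solid is an L-shaped prism: outer 12.8 × 15.3 mm, arm thicknesses ≈ 3.6 mm (horizontal) and 3.8 mm (vertical), extruded 21.1 mm in z. Slicing at Δz = 4.2 mm — 5 equal slices spanning the solid's height, so layer i sits at z = i·h/5 — gives 5 non-empty perimeters. Each is a 6-segment closed polygon; G0 lifts to the layer z and rapids to the start vertex, then G1 traces the edges.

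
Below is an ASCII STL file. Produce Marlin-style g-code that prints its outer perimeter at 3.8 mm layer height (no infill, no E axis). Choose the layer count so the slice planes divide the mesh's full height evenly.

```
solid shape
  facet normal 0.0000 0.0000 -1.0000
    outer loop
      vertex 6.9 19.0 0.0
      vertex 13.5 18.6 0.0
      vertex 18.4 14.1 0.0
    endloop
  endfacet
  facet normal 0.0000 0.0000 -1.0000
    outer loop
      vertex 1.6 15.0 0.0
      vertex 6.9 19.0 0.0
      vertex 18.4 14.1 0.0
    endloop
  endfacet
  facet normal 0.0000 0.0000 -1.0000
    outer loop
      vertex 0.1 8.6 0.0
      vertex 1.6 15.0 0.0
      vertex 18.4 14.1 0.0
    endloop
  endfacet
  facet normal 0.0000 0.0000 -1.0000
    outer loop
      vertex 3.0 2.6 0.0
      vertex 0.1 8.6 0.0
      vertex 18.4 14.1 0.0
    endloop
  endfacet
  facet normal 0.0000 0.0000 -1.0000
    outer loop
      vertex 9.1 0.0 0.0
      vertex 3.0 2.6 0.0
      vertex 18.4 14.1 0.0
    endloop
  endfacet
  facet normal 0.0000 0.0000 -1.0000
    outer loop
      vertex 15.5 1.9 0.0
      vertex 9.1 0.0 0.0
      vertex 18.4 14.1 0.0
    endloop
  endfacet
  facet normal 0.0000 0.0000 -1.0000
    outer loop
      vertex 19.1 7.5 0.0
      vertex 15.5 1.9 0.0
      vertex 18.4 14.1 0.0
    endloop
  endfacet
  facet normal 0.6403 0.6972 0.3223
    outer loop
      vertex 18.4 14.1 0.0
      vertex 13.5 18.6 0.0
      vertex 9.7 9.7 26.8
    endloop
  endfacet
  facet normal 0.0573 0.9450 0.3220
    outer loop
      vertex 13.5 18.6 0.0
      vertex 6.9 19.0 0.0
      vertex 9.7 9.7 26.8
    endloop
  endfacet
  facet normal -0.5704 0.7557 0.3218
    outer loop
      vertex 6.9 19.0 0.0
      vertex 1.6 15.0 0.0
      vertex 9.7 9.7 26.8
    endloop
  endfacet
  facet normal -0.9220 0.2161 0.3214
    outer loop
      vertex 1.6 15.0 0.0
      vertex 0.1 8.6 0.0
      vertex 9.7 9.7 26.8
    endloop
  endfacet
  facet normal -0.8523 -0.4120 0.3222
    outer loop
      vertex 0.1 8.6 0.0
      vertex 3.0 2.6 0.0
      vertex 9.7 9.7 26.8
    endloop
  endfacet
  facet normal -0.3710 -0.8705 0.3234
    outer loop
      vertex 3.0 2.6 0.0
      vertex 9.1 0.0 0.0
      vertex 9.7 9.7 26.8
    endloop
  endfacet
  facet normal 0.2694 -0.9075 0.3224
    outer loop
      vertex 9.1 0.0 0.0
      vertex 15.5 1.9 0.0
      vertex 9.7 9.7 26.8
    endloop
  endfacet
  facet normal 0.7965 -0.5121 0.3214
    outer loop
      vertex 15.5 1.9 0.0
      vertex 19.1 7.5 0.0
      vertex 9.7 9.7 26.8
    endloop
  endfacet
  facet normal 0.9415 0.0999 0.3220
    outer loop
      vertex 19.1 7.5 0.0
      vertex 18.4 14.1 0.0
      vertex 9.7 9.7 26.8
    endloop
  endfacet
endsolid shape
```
; perimeter-only toolpath
G21 ; units = mm
G90 ; absolute positioning
G28 ; home
; layer 1
G0 Z3.8
G0 X17.2 Y13.5
G1 X13.0 Y17.3
G1 X7.3 Y17.7
G1 X2.8 Y14.2
G1 X1.5 Y8.8
G1 X4.0 Y3.6
G1 X9.2 Y1.4
G1 X14.7 Y3.0
G1 X17.8 Y7.8
G1 X17.2 Y13.5
; layer 2
G0 Z7.7
G0 X15.9 Y12.8
G1 X12.4 Y16.1
G1 X7.7 Y16.3
G1 X3.9 Y13.5
G1 X2.8 Y8.9
G1 X4.9 Y4.6
G1 X9.3 Y2.8
G1 X13.8 Y4.1
G1 X16.4 Y8.1
G1 X15.9 Y12.8
; layer 3
G0 Z11.5
G0 X14.7 Y12.2
G1 X11.9 Y14.8
G1 X8.1 Y15.0
G1 X5.1 Y12.7
G1 X4.2 Y9.1
G1 X5.9 Y5.6
G1 X9.4 Y4.2
G1 X13.0 Y5.2
G1 X15.1 Y8.4
G1 X14.7 Y12.2
; layer 4
G0 Z15.3
G0 X13.4 Y11.6
G1 X11.3 Y13.5
G1 X8.5 Y13.7
G1 X6.2 Y12.0
G1 X5.6 Y9.2
G1 X6.8 Y6.7
G1 X9.4 Y5.5
G1 X12.2 Y6.4
G1 X13.7 Y8.8
G1 X13.4 Y11.6
; layer 5
G0 Z19.1
G0 X12.2 Y11.0
G1 X10.8 Y12.2
G1 X8.9 Y12.4
G1 X7.4 Y11.2
G1 X7.0 Y9.4
G1 X7.8 Y7.7
G1 X9.5 Y6.9
G1 X11.4 Y7.5
G1 X12.4 Y9.1
G1 X12.2 Y11.0
; layer 6
G0 Z23.0
G0 X10.9 Y10.3
G1 X10.2 Y11.0
G1 X9.3 Y11.0
G1 X8.5 Y10.5
G1 X8.3 Y9.5
G1 X8.7 Y8.7
G1 X9.6 Y8.3
G1 X10.5 Y8.6
G1 X11.0 Y9.4
G1 X10.9 Y10.3
M2 ; end

The solid is a regular 9-sided pyramid, base circumscribed radius ≈ 9.7 mm, apex at z ≈ 26.8 mm. Slicing at Δz = 3.8 mm — 7 equal slices spanning the solid's height, so layer i sits at z = i·h/7 — gives 6 non-empty perimeters. Each is a 9-segment closed polygon; G0 lifts to the layer z and rapids to the start vertex, then G1 traces the edges. The cross-section shrinks linearly with z (the slice at the apex is degenerate and omitted).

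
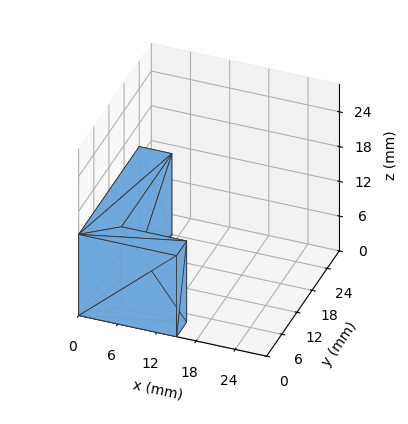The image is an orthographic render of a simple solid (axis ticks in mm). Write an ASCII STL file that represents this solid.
Reading the render: the shape is an L-shaped prism: outer 15 × 24 mm, arm thicknesses ≈ 4 mm (horizontal) and 5 mm (vertical), extruded 14 mm in z (dimensions read to the nearest mm from the axis ticks). For the STL, each face is triangulated and given an outward normal.

solid part
  facet normal 0.0000 0.0000 -1.0000
    outer loop
      vertex 15.0 4.0 0.0
      vertex 15.0 0.0 0.0
      vertex 0.0 0.0 0.0
    endloop
  endfacet
  facet normal 0.0000 0.0000 -1.0000
    outer loop
      vertex 5.0 4.0 0.0
      vertex 15.0 4.0 0.0
      vertex 0.0 0.0 0.0
    endloop
  endfacet
  facet normal 0.0000 0.0000 -1.0000
    outer loop
      vertex 5.0 24.0 0.0
      vertex 5.0 4.0 0.0
      vertex 0.0 0.0 0.0
    endloop
  endfacet
  facet normal 0.0000 0.0000 -1.0000
    outer loop
      vertex 0.0 24.0 0.0
      vertex 5.0 24.0 0.0
      vertex 0.0 0.0 0.0
    endloop
  endfacet
  facet normal 0.0000 0.0000 1.0000
    outer loop
      vertex 0.0 0.0 14.0
      vertex 15.0 0.0 14.0
      vertex 15.0 4.0 14.0
    endloop
  endfacet
  facet normal 0.0000 0.0000 1.0000
    outer loop
      vertex 0.0 0.0 14.0
      vertex 15.0 4.0 14.0
      vertex 5.0 4.0 14.0
    endloop
  endfacet
  facet normal 0.0000 0.0000 1.0000
    outer loop
      vertex 0.0 0.0 14.0
      vertex 5.0 4.0 14.0
      vertex 5.0 24.0 14.0
    endloop
  endfacet
  facet normal 0.0000 0.0000 1.0000
    outer loop
      vertex 0.0 0.0 14.0
      vertex 5.0 24.0 14.0
      vertex 0.0 24.0 14.0
    endloop
  endfacet
  facet normal 0.0000 -1.0000 0.0000
    outer loop
      vertex 0.0 0.0 0.0
      vertex 15.0 0.0 0.0
      vertex 15.0 0.0 14.0
    endloop
  endfacet
  facet normal 0.0000 -1.0000 0.0000
    outer loop
      vertex 0.0 0.0 0.0
      vertex 15.0 0.0 14.0
      vertex 0.0 0.0 14.0
    endloop
  endfacet
  facet normal 1.0000 0.0000 0.0000
    outer loop
      vertex 15.0 0.0 0.0
      vertex 15.0 4.0 0.0
      vertex 15.0 4.0 14.0
    endloop
  endfacet
  facet normal 1.0000 0.0000 0.0000
    outer loop
      vertex 15.0 0.0 0.0
      vertex 15.0 4.0 14.0
      vertex 15.0 0.0 14.0
    endloop
  endfacet
  facet normal 0.0000 1.0000 0.0000
    outer loop
      vertex 15.0 4.0 0.0
      vertex 5.0 4.0 0.0
      vertex 5.0 4.0 14.0
    endloop
  endfacet
  facet normal 0.0000 1.0000 0.0000
    outer loop
      vertex 15.0 4.0 0.0
      vertex 5.0 4.0 14.0
      vertex 15.0 4.0 14.0
    endloop
  endfacet
  facet normal 1.0000 0.0000 0.0000
    outer loop
      vertex 5.0 4.0 0.0
      vertex 5.0 24.0 0.0
      vertex 5.0 24.0 14.0
    endloop
  endfacet
  facet normal 1.0000 0.0000 0.0000
    outer loop
      vertex 5.0 4.0 0.0
      vertex 5.0 24.0 14.0
      vertex 5.0 4.0 14.0
    endloop
  endfacet
  facet normal 0.0000 1.0000 0.0000
    outer loop
      vertex 5.0 24.0 0.0
      vertex 0.0 24.0 0.0
      vertex 0.0 24.0 14.0
    endloop
  endfacet
  facet normal 0.0000 1.0000 0.0000
    outer loop
      vertex 5.0 24.0 0.0
      vertex 0.0 24.0 14.0
      vertex 5.0 24.0 14.0
    endloop
  endfacet
  facet normal -1.0000 0.0000 0.0000
    outer loop
      vertex 0.0 24.0 0.0
      vertex 0.0 0.0 0.0
      vertex 0.0 0.0 14.0
    endloop
  endfacet
  facet normal -1.0000 0.0000 0.0000
    outer loop
      vertex 0.0 24.0 0.0
      vertex 0.0 0.0 14.0
      vertex 0.0 24.0 14.0
    endloop
  endfacet
endsolid part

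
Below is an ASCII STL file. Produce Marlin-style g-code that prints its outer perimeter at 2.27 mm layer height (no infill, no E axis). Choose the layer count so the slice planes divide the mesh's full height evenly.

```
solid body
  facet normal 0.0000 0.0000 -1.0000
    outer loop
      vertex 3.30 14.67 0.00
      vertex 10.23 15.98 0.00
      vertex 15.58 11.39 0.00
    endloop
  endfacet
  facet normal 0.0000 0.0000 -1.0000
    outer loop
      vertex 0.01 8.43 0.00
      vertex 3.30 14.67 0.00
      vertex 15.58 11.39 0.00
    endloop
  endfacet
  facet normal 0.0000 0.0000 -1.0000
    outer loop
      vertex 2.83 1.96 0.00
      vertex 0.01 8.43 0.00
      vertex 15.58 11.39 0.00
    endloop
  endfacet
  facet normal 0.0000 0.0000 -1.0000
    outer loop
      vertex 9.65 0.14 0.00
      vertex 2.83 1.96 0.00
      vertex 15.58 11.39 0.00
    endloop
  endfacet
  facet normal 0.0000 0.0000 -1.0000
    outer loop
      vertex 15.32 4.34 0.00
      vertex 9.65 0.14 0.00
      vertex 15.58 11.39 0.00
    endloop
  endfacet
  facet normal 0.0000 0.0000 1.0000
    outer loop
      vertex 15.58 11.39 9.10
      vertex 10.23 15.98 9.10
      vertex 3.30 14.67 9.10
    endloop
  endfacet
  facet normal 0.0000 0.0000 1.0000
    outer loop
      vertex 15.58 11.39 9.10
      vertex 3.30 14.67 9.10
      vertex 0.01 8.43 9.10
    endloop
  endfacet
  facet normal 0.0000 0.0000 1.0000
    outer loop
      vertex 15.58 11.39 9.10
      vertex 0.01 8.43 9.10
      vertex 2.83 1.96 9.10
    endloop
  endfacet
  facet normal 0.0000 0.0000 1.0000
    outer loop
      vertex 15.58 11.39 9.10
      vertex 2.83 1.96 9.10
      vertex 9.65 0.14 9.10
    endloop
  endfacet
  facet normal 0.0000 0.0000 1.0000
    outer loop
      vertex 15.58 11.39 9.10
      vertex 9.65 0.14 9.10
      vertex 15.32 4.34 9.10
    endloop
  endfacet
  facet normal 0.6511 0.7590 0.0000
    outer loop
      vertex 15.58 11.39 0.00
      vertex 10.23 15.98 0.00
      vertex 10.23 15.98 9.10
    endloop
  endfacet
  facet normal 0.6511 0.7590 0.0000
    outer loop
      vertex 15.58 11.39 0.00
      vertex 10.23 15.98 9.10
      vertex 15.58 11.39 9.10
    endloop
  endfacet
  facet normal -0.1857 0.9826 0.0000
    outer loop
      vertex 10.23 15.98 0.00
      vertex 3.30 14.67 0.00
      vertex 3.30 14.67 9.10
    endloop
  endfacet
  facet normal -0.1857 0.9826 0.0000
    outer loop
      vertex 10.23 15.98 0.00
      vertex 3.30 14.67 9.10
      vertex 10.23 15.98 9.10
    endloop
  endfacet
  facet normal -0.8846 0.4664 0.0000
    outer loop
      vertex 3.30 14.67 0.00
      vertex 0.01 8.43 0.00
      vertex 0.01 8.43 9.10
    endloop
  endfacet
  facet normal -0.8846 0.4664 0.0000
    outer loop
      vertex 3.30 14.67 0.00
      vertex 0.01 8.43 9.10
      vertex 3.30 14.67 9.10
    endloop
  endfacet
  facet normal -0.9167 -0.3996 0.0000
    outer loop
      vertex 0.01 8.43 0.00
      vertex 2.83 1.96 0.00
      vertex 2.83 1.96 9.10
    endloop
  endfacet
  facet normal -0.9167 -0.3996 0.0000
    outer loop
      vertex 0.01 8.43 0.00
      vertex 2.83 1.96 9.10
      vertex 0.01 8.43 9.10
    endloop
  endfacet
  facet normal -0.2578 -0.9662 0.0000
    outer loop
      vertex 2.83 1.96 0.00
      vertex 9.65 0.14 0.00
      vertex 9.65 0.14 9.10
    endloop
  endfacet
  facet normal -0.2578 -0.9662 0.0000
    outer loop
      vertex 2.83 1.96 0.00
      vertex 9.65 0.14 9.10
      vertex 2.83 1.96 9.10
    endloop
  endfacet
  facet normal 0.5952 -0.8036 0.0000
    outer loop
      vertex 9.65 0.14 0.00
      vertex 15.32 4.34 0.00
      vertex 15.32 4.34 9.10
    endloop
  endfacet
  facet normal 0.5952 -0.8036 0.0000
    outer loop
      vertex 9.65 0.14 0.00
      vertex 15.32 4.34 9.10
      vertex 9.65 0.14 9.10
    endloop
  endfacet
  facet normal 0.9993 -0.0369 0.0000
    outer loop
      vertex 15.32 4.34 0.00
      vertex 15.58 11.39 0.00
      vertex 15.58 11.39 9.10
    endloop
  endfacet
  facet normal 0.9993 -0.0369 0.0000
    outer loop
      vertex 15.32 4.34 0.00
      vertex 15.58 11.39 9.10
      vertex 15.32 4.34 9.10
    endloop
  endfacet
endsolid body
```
; perimeter-only toolpath
G21 ; units = mm
G90 ; absolute positioning
G28 ; home
; layer 1
G0 Z2.27
G0 X15.58 Y11.39
G1 X10.23 Y15.98
G1 X3.30 Y14.67
G1 X0.01 Y8.43
G1 X2.83 Y1.96
G1 X9.65 Y0.14
G1 X15.32 Y4.34
G1 X15.58 Y11.39
; layer 2
G0 Z4.55
G0 X15.58 Y11.39
G1 X10.23 Y15.98
G1 X3.30 Y14.67
G1 X0.01 Y8.43
G1 X2.83 Y1.96
G1 X9.65 Y0.14
G1 X15.32 Y4.34
G1 X15.58 Y11.39
; layer 3
G0 Z6.82
G0 X15.58 Y11.39
G1 X10.23 Y15.98
G1 X3.30 Y14.67
G1 X0.01 Y8.43
G1 X2.83 Y1.96
G1 X9.65 Y0.14
G1 X15.32 Y4.34
G1 X15.58 Y11.39
; layer 4
G0 Z9.10
G0 X15.58 Y11.39
G1 X10.23 Y15.98
G1 X3.30 Y14.67
G1 X0.01 Y8.43
G1 X2.83 Y1.96
G1 X9.65 Y0.14
G1 X15.32 Y4.34
G1 X15.58 Y11.39
M2 ; end

The solid is a regular 7-sided prism (a cylinder approximated with 7 flat sides), circumscribed radius ≈ 8.13 mm, height ≈ 9.1 mm. Slicing at Δz = 2.27 mm — 4 equal slices spanning the solid's height, so layer i sits at z = i·h/4 — gives 4 non-empty perimeters. Each is a 7-segment closed polygon; G0 lifts to the layer z and rapids to the start vertex, then G1 traces the edges.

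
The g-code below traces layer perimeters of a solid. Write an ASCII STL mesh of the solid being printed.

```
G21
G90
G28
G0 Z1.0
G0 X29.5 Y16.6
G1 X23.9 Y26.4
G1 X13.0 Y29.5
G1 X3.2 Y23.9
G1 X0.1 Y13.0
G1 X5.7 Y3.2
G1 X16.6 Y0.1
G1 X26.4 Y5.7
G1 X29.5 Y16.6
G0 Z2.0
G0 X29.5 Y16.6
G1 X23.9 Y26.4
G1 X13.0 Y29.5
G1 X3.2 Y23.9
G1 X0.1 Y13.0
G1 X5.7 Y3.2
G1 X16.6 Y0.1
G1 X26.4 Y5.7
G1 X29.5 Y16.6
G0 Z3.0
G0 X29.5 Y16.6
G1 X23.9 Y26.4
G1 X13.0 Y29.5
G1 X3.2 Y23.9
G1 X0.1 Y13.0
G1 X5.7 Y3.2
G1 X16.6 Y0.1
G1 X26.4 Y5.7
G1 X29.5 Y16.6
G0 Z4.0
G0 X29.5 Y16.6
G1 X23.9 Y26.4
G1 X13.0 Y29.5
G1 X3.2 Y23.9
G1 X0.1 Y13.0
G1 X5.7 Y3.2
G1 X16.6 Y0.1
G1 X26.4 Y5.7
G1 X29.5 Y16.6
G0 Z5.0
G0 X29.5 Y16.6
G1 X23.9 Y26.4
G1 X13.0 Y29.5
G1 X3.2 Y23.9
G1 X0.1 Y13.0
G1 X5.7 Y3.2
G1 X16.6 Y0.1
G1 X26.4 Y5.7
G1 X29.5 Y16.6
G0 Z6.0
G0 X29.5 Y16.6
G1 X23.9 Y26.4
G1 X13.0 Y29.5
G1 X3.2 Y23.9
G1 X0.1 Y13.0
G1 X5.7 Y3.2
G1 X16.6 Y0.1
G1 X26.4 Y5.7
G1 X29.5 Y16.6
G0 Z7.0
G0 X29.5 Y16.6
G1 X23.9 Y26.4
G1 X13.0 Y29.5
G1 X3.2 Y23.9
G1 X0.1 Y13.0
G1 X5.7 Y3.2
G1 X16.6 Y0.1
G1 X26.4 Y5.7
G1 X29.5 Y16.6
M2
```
solid part
  facet normal 0.0000 0.0000 -1.0000
    outer loop
      vertex 13.0 29.5 0.0
      vertex 23.9 26.4 0.0
      vertex 29.5 16.6 0.0
    endloop
  endfacet
  facet normal 0.0000 0.0000 -1.0000
    outer loop
      vertex 3.2 23.9 0.0
      vertex 13.0 29.5 0.0
      vertex 29.5 16.6 0.0
    endloop
  endfacet
  facet normal 0.0000 0.0000 -1.0000
    outer loop
      vertex 0.1 13.0 0.0
      vertex 3.2 23.9 0.0
      vertex 29.5 16.6 0.0
    endloop
  endfacet
  facet normal 0.0000 0.0000 -1.0000
    outer loop
      vertex 5.7 3.2 0.0
      vertex 0.1 13.0 0.0
      vertex 29.5 16.6 0.0
    endloop
  endfacet
  facet normal 0.0000 0.0000 -1.0000
    outer loop
      vertex 16.6 0.1 0.0
      vertex 5.7 3.2 0.0
      vertex 29.5 16.6 0.0
    endloop
  endfacet
  facet normal 0.0000 0.0000 -1.0000
    outer loop
      vertex 26.4 5.7 0.0
      vertex 16.6 0.1 0.0
      vertex 29.5 16.6 0.0
    endloop
  endfacet
  facet normal 0.0000 0.0000 1.0000
    outer loop
      vertex 29.5 16.6 7.0
      vertex 23.9 26.4 7.0
      vertex 13.0 29.5 7.0
    endloop
  endfacet
  facet normal 0.0000 0.0000 1.0000
    outer loop
      vertex 29.5 16.6 7.0
      vertex 13.0 29.5 7.0
      vertex 3.2 23.9 7.0
    endloop
  endfacet
  facet normal 0.0000 0.0000 1.0000
    outer loop
      vertex 29.5 16.6 7.0
      vertex 3.2 23.9 7.0
      vertex 0.1 13.0 7.0
    endloop
  endfacet
  facet normal 0.0000 0.0000 1.0000
    outer loop
      vertex 29.5 16.6 7.0
      vertex 0.1 13.0 7.0
      vertex 5.7 3.2 7.0
    endloop
  endfacet
  facet normal 0.0000 0.0000 1.0000
    outer loop
      vertex 29.5 16.6 7.0
      vertex 5.7 3.2 7.0
      vertex 16.6 0.1 7.0
    endloop
  endfacet
  facet normal 0.0000 0.0000 1.0000
    outer loop
      vertex 29.5 16.6 7.0
      vertex 16.6 0.1 7.0
      vertex 26.4 5.7 7.0
    endloop
  endfacet
  facet normal 0.8682 0.4961 0.0000
    outer loop
      vertex 29.5 16.6 0.0
      vertex 23.9 26.4 0.0
      vertex 23.9 26.4 7.0
    endloop
  endfacet
  facet normal 0.8682 0.4961 0.0000
    outer loop
      vertex 29.5 16.6 0.0
      vertex 23.9 26.4 7.0
      vertex 29.5 16.6 7.0
    endloop
  endfacet
  facet normal 0.2736 0.9619 0.0000
    outer loop
      vertex 23.9 26.4 0.0
      vertex 13.0 29.5 0.0
      vertex 13.0 29.5 7.0
    endloop
  endfacet
  facet normal 0.2736 0.9619 0.0000
    outer loop
      vertex 23.9 26.4 0.0
      vertex 13.0 29.5 7.0
      vertex 23.9 26.4 7.0
    endloop
  endfacet
  facet normal -0.4961 0.8682 0.0000
    outer loop
      vertex 13.0 29.5 0.0
      vertex 3.2 23.9 0.0
      vertex 3.2 23.9 7.0
    endloop
  endfacet
  facet normal -0.4961 0.8682 0.0000
    outer loop
      vertex 13.0 29.5 0.0
      vertex 3.2 23.9 7.0
      vertex 13.0 29.5 7.0
    endloop
  endfacet
  facet normal -0.9619 0.2736 0.0000
    outer loop
      vertex 3.2 23.9 0.0
      vertex 0.1 13.0 0.0
      vertex 0.1 13.0 7.0
    endloop
  endfacet
  facet normal -0.9619 0.2736 0.0000
    outer loop
      vertex 3.2 23.9 0.0
      vertex 0.1 13.0 7.0
      vertex 3.2 23.9 7.0
    endloop
  endfacet
  facet normal -0.8682 -0.4961 0.0000
    outer loop
      vertex 0.1 13.0 0.0
      vertex 5.7 3.2 0.0
      vertex 5.7 3.2 7.0
    endloop
  endfacet
  facet normal -0.8682 -0.4961 0.0000
    outer loop
      vertex 0.1 13.0 0.0
      vertex 5.7 3.2 7.0
      vertex 0.1 13.0 7.0
    endloop
  endfacet
  facet normal -0.2736 -0.9619 0.0000
    outer loop
      vertex 5.7 3.2 0.0
      vertex 16.6 0.1 0.0
      vertex 16.6 0.1 7.0
    endloop
  endfacet
  facet normal -0.2736 -0.9619 0.0000
    outer loop
      vertex 5.7 3.2 0.0
      vertex 16.6 0.1 7.0
      vertex 5.7 3.2 7.0
    endloop
  endfacet
  facet normal 0.4961 -0.8682 0.0000
    outer loop
      vertex 16.6 0.1 0.0
      vertex 26.4 5.7 0.0
      vertex 26.4 5.7 7.0
    endloop
  endfacet
  facet normal 0.4961 -0.8682 0.0000
    outer loop
      vertex 16.6 0.1 0.0
      vertex 26.4 5.7 7.0
      vertex 16.6 0.1 7.0
    endloop
  endfacet
  facet normal 0.9619 -0.2736 0.0000
    outer loop
      vertex 26.4 5.7 0.0
      vertex 29.5 16.6 0.0
      vertex 29.5 16.6 7.0
    endloop
  endfacet
  facet normal 0.9619 -0.2736 0.0000
    outer loop
      vertex 26.4 5.7 0.0
      vertex 29.5 16.6 7.0
      vertex 26.4 5.7 7.0
    endloop
  endfacet
endsolid part

The G0 Z moves step by Δz≈1.0 mm. Every layer's G1 loop is the same polygon, so the solid is a straight extrusion of it from z=0 to z≈7. Closing with flat bottom and top caps and triangulating gives 28 facets — a regular 8-sided prism (a cylinder approximated with 8 flat sides), circumscribed radius ≈ 14.8 mm, height ≈ 7 mm.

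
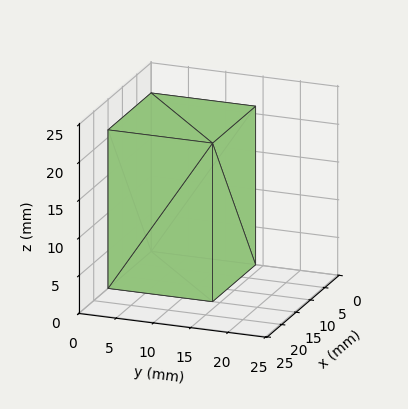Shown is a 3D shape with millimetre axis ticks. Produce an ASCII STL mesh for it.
Reading the render: the shape is a rectangular box, roughly 15 × 14 mm footprint and 21 mm tall (dimensions read to the nearest mm from the axis ticks). For the STL, each face is triangulated and given an outward normal.

solid part
  facet normal 0.0000 0.0000 -1.0000
    outer loop
      vertex 15.0 14.0 0.0
      vertex 15.0 0.0 0.0
      vertex 0.0 0.0 0.0
    endloop
  endfacet
  facet normal 0.0000 0.0000 -1.0000
    outer loop
      vertex 0.0 14.0 0.0
      vertex 15.0 14.0 0.0
      vertex 0.0 0.0 0.0
    endloop
  endfacet
  facet normal 0.0000 0.0000 1.0000
    outer loop
      vertex 0.0 0.0 21.0
      vertex 15.0 0.0 21.0
      vertex 15.0 14.0 21.0
    endloop
  endfacet
  facet normal 0.0000 0.0000 1.0000
    outer loop
      vertex 0.0 0.0 21.0
      vertex 15.0 14.0 21.0
      vertex 0.0 14.0 21.0
    endloop
  endfacet
  facet normal 0.0000 -1.0000 0.0000
    outer loop
      vertex 0.0 0.0 0.0
      vertex 15.0 0.0 0.0
      vertex 15.0 0.0 21.0
    endloop
  endfacet
  facet normal 0.0000 -1.0000 0.0000
    outer loop
      vertex 0.0 0.0 0.0
      vertex 15.0 0.0 21.0
      vertex 0.0 0.0 21.0
    endloop
  endfacet
  facet normal 0.0000 1.0000 0.0000
    outer loop
      vertex 15.0 14.0 21.0
      vertex 15.0 14.0 0.0
      vertex 0.0 14.0 0.0
    endloop
  endfacet
  facet normal 0.0000 1.0000 0.0000
    outer loop
      vertex 0.0 14.0 21.0
      vertex 15.0 14.0 21.0
      vertex 0.0 14.0 0.0
    endloop
  endfacet
  facet normal -1.0000 0.0000 0.0000
    outer loop
      vertex 0.0 14.0 21.0
      vertex 0.0 14.0 0.0
      vertex 0.0 0.0 0.0
    endloop
  endfacet
  facet normal -1.0000 0.0000 0.0000
    outer loop
      vertex 0.0 0.0 21.0
      vertex 0.0 14.0 21.0
      vertex 0.0 0.0 0.0
    endloop
  endfacet
  facet normal 1.0000 0.0000 0.0000
    outer loop
      vertex 15.0 0.0 0.0
      vertex 15.0 14.0 0.0
      vertex 15.0 14.0 21.0
    endloop
  endfacet
  facet normal 1.0000 0.0000 0.0000
    outer loop
      vertex 15.0 0.0 0.0
      vertex 15.0 14.0 21.0
      vertex 15.0 0.0 21.0
    endloop
  endfacet
endsolid part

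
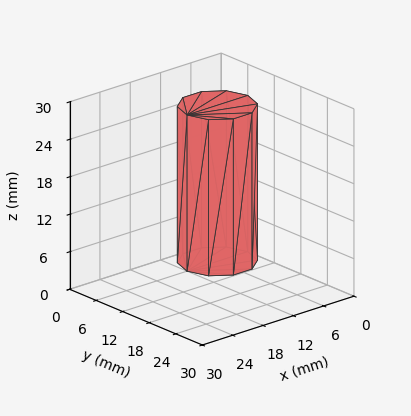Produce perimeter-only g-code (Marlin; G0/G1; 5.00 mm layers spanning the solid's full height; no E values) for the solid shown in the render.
Reading the render: the shape is a regular 10-sided prism (a cylinder approximated with 10 flat sides), circumscribed radius ≈ 6 mm, height ≈ 25 mm (dimensions read to the nearest mm from the axis ticks). For the g-code, the solid's height is divided into equal slices at the stated Δz and each level perimeter traced with G1 moves after a G0 lift.

; perimeter-only toolpath
G21 ; units = mm
G90 ; absolute positioning
G28 ; home
; layer 1
G0 Z5.00
G0 X12.00 Y6.00
G1 X10.85 Y9.53
G1 X7.85 Y11.71
G1 X4.15 Y11.71
G1 X1.15 Y9.53
G1 X0.00 Y6.00
G1 X1.15 Y2.47
G1 X4.15 Y0.29
G1 X7.85 Y0.29
G1 X10.85 Y2.47
G1 X12.00 Y6.00
; layer 2
G0 Z10.00
G0 X12.00 Y6.00
G1 X10.85 Y9.53
G1 X7.85 Y11.71
G1 X4.15 Y11.71
G1 X1.15 Y9.53
G1 X0.00 Y6.00
G1 X1.15 Y2.47
G1 X4.15 Y0.29
G1 X7.85 Y0.29
G1 X10.85 Y2.47
G1 X12.00 Y6.00
; layer 3
G0 Z15.00
G0 X12.00 Y6.00
G1 X10.85 Y9.53
G1 X7.85 Y11.71
G1 X4.15 Y11.71
G1 X1.15 Y9.53
G1 X0.00 Y6.00
G1 X1.15 Y2.47
G1 X4.15 Y0.29
G1 X7.85 Y0.29
G1 X10.85 Y2.47
G1 X12.00 Y6.00
; layer 4
G0 Z20.00
G0 X12.00 Y6.00
G1 X10.85 Y9.53
G1 X7.85 Y11.71
G1 X4.15 Y11.71
G1 X1.15 Y9.53
G1 X0.00 Y6.00
G1 X1.15 Y2.47
G1 X4.15 Y0.29
G1 X7.85 Y0.29
G1 X10.85 Y2.47
G1 X12.00 Y6.00
; layer 5
G0 Z25.00
G0 X12.00 Y6.00
G1 X10.85 Y9.53
G1 X7.85 Y11.71
G1 X4.15 Y11.71
G1 X1.15 Y9.53
G1 X0.00 Y6.00
G1 X1.15 Y2.47
G1 X4.15 Y0.29
G1 X7.85 Y0.29
G1 X10.85 Y2.47
G1 X12.00 Y6.00
M2 ; end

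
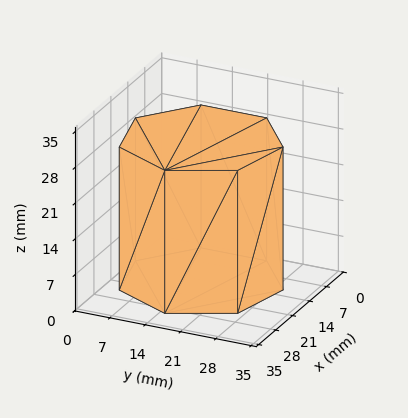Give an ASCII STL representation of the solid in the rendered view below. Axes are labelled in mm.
Reading the render: the shape is a regular 7-sided prism (a cylinder approximated with 7 flat sides), circumscribed radius ≈ 15 mm, height ≈ 28 mm (dimensions read to the nearest mm from the axis ticks). For the STL, each face is triangulated and given an outward normal.

solid part
  facet normal 0.0000 0.0000 -1.0000
    outer loop
      vertex 11.66 29.62 0.00
      vertex 24.35 26.73 0.00
      vertex 30.00 15.00 0.00
    endloop
  endfacet
  facet normal 0.0000 0.0000 -1.0000
    outer loop
      vertex 1.49 21.51 0.00
      vertex 11.66 29.62 0.00
      vertex 30.00 15.00 0.00
    endloop
  endfacet
  facet normal 0.0000 0.0000 -1.0000
    outer loop
      vertex 1.49 8.49 0.00
      vertex 1.49 21.51 0.00
      vertex 30.00 15.00 0.00
    endloop
  endfacet
  facet normal 0.0000 0.0000 -1.0000
    outer loop
      vertex 11.66 0.38 0.00
      vertex 1.49 8.49 0.00
      vertex 30.00 15.00 0.00
    endloop
  endfacet
  facet normal 0.0000 0.0000 -1.0000
    outer loop
      vertex 24.35 3.27 0.00
      vertex 11.66 0.38 0.00
      vertex 30.00 15.00 0.00
    endloop
  endfacet
  facet normal 0.0000 0.0000 1.0000
    outer loop
      vertex 30.00 15.00 28.00
      vertex 24.35 26.73 28.00
      vertex 11.66 29.62 28.00
    endloop
  endfacet
  facet normal 0.0000 0.0000 1.0000
    outer loop
      vertex 30.00 15.00 28.00
      vertex 11.66 29.62 28.00
      vertex 1.49 21.51 28.00
    endloop
  endfacet
  facet normal 0.0000 0.0000 1.0000
    outer loop
      vertex 30.00 15.00 28.00
      vertex 1.49 21.51 28.00
      vertex 1.49 8.49 28.00
    endloop
  endfacet
  facet normal 0.0000 0.0000 1.0000
    outer loop
      vertex 30.00 15.00 28.00
      vertex 1.49 8.49 28.00
      vertex 11.66 0.38 28.00
    endloop
  endfacet
  facet normal 0.0000 0.0000 1.0000
    outer loop
      vertex 30.00 15.00 28.00
      vertex 11.66 0.38 28.00
      vertex 24.35 3.27 28.00
    endloop
  endfacet
  facet normal 0.9009 0.4340 0.0000
    outer loop
      vertex 30.00 15.00 0.00
      vertex 24.35 26.73 0.00
      vertex 24.35 26.73 28.00
    endloop
  endfacet
  facet normal 0.9009 0.4340 0.0000
    outer loop
      vertex 30.00 15.00 0.00
      vertex 24.35 26.73 28.00
      vertex 30.00 15.00 28.00
    endloop
  endfacet
  facet normal 0.2221 0.9750 0.0000
    outer loop
      vertex 24.35 26.73 0.00
      vertex 11.66 29.62 0.00
      vertex 11.66 29.62 28.00
    endloop
  endfacet
  facet normal 0.2221 0.9750 0.0000
    outer loop
      vertex 24.35 26.73 0.00
      vertex 11.66 29.62 28.00
      vertex 24.35 26.73 28.00
    endloop
  endfacet
  facet normal -0.6235 0.7818 0.0000
    outer loop
      vertex 11.66 29.62 0.00
      vertex 1.49 21.51 0.00
      vertex 1.49 21.51 28.00
    endloop
  endfacet
  facet normal -0.6235 0.7818 0.0000
    outer loop
      vertex 11.66 29.62 0.00
      vertex 1.49 21.51 28.00
      vertex 11.66 29.62 28.00
    endloop
  endfacet
  facet normal -1.0000 0.0000 0.0000
    outer loop
      vertex 1.49 21.51 0.00
      vertex 1.49 8.49 0.00
      vertex 1.49 8.49 28.00
    endloop
  endfacet
  facet normal -1.0000 0.0000 0.0000
    outer loop
      vertex 1.49 21.51 0.00
      vertex 1.49 8.49 28.00
      vertex 1.49 21.51 28.00
    endloop
  endfacet
  facet normal -0.6235 -0.7818 0.0000
    outer loop
      vertex 1.49 8.49 0.00
      vertex 11.66 0.38 0.00
      vertex 11.66 0.38 28.00
    endloop
  endfacet
  facet normal -0.6235 -0.7818 0.0000
    outer loop
      vertex 1.49 8.49 0.00
      vertex 11.66 0.38 28.00
      vertex 1.49 8.49 28.00
    endloop
  endfacet
  facet normal 0.2221 -0.9750 0.0000
    outer loop
      vertex 11.66 0.38 0.00
      vertex 24.35 3.27 0.00
      vertex 24.35 3.27 28.00
    endloop
  endfacet
  facet normal 0.2221 -0.9750 0.0000
    outer loop
      vertex 11.66 0.38 0.00
      vertex 24.35 3.27 28.00
      vertex 11.66 0.38 28.00
    endloop
  endfacet
  facet normal 0.9009 -0.4340 0.0000
    outer loop
      vertex 24.35 3.27 0.00
      vertex 30.00 15.00 0.00
      vertex 30.00 15.00 28.00
    endloop
  endfacet
  facet normal 0.9009 -0.4340 0.0000
    outer loop
      vertex 24.35 3.27 0.00
      vertex 30.00 15.00 28.00
      vertex 24.35 3.27 28.00
    endloop
  endfacet
endsolid part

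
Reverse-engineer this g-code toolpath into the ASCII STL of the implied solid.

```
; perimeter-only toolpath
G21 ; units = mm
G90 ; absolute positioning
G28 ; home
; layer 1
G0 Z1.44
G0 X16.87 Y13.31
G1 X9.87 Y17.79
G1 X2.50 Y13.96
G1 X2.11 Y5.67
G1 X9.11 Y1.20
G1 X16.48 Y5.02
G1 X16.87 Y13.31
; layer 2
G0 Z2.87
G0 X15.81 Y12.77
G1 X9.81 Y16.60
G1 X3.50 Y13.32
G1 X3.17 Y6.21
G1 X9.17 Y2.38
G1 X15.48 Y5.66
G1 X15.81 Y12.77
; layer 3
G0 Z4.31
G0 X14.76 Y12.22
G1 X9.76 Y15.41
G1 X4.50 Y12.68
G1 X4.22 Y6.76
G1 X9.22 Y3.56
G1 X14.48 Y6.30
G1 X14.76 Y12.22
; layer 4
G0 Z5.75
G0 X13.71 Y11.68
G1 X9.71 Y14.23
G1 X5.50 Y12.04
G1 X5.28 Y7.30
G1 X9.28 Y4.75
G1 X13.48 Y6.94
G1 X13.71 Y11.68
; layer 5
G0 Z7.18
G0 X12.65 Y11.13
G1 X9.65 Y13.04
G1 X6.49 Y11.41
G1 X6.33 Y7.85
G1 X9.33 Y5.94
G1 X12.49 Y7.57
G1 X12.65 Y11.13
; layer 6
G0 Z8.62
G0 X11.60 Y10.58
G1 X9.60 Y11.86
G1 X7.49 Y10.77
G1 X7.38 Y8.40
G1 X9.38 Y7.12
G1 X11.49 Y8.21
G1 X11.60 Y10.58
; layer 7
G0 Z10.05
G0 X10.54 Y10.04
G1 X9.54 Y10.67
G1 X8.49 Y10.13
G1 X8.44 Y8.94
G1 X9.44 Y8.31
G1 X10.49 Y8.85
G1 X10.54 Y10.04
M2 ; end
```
solid part
  facet normal 0.0000 0.0000 -1.0000
    outer loop
      vertex 1.50 14.60 0.00
      vertex 9.92 18.97 0.00
      vertex 17.92 13.86 0.00
    endloop
  endfacet
  facet normal 0.0000 0.0000 -1.0000
    outer loop
      vertex 1.06 5.12 0.00
      vertex 1.50 14.60 0.00
      vertex 17.92 13.86 0.00
    endloop
  endfacet
  facet normal 0.0000 0.0000 -1.0000
    outer loop
      vertex 9.06 0.01 0.00
      vertex 1.06 5.12 0.00
      vertex 17.92 13.86 0.00
    endloop
  endfacet
  facet normal 0.0000 0.0000 -1.0000
    outer loop
      vertex 17.48 4.38 0.00
      vertex 9.06 0.01 0.00
      vertex 17.92 13.86 0.00
    endloop
  endfacet
  facet normal 0.4378 0.6854 0.5819
    outer loop
      vertex 17.92 13.86 0.00
      vertex 9.92 18.97 0.00
      vertex 9.49 9.49 11.49
    endloop
  endfacet
  facet normal -0.3747 0.7220 0.5817
    outer loop
      vertex 9.92 18.97 0.00
      vertex 1.50 14.60 0.00
      vertex 9.49 9.49 11.49
    endloop
  endfacet
  facet normal -0.8125 0.0377 0.5818
    outer loop
      vertex 1.50 14.60 0.00
      vertex 1.06 5.12 0.00
      vertex 9.49 9.49 11.49
    endloop
  endfacet
  facet normal -0.4378 -0.6854 0.5819
    outer loop
      vertex 1.06 5.12 0.00
      vertex 9.06 0.01 0.00
      vertex 9.49 9.49 11.49
    endloop
  endfacet
  facet normal 0.3747 -0.7220 0.5817
    outer loop
      vertex 9.06 0.01 0.00
      vertex 17.48 4.38 0.00
      vertex 9.49 9.49 11.49
    endloop
  endfacet
  facet normal 0.8125 -0.0377 0.5818
    outer loop
      vertex 17.48 4.38 0.00
      vertex 17.92 13.86 0.00
      vertex 9.49 9.49 11.49
    endloop
  endfacet
endsolid part

The G0 Z moves step by Δz≈1.44 mm. The G1 loops shrink linearly with z, so the solid tapers from its base footprint up to z≈11.5. Closing with a flat bottom cap and the tapered top and triangulating gives 10 facets — a regular 6-sided pyramid, base circumscribed radius ≈ 9.49 mm, apex at z ≈ 11.5 mm.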